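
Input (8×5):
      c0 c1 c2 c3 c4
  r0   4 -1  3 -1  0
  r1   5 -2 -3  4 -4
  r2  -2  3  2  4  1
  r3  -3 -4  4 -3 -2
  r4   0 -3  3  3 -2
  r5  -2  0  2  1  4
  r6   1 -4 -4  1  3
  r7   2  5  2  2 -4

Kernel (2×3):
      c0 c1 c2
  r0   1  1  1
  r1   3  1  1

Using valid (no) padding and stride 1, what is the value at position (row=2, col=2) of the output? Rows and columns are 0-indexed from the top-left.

The receptive field on the input at this output position is [2 4 1 / 4 -3 -2]. Elementwise product with the kernel and sum: 2·1 + 4·1 + 1·1 + 4·3 + -3·1 + -2·1.

14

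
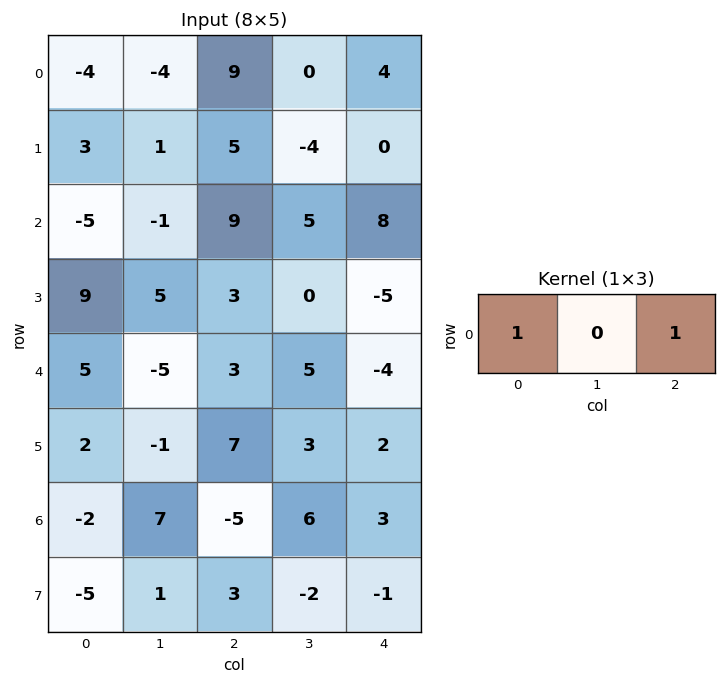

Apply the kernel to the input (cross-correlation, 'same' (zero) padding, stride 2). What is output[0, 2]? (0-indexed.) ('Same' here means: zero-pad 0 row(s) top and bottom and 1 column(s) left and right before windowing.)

0

The receptive field on the zero-padded input at this output position is [0 4 0]. Elementwise product with the kernel and sum: 0·1 + 0·1.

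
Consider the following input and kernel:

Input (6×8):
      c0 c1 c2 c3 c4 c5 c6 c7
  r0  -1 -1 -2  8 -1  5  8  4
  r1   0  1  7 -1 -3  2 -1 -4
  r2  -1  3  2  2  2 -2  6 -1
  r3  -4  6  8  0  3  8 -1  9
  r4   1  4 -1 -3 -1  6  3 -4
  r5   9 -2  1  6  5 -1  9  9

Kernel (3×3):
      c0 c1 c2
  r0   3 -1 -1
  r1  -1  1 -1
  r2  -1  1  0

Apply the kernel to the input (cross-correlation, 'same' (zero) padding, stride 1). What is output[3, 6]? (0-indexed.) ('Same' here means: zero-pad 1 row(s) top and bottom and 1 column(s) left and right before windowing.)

-32

The receptive field on the zero-padded input at this output position is [-2 6 -1 / 8 -1 9 / 6 3 -4]. Elementwise product with the kernel and sum: -2·3 + 6·-1 + -1·-1 + 8·-1 + -1·1 + 9·-1 + 6·-1 + 3·1.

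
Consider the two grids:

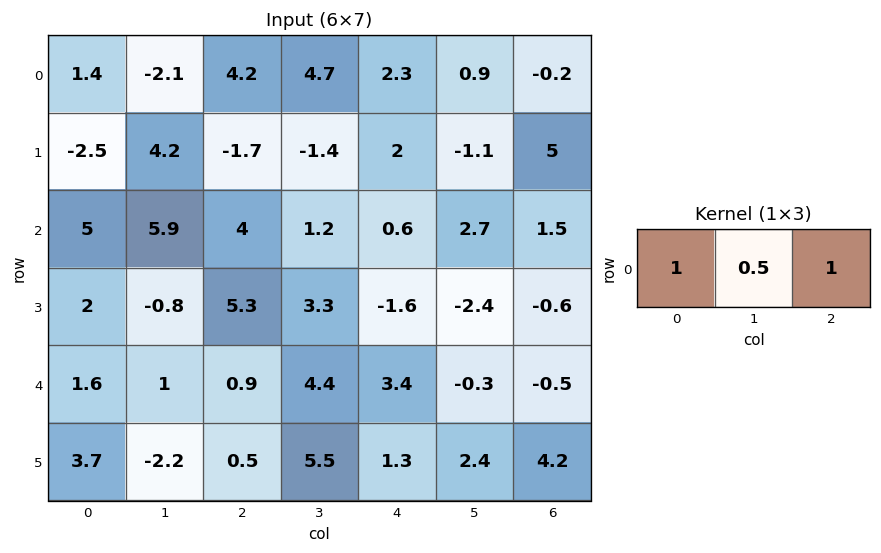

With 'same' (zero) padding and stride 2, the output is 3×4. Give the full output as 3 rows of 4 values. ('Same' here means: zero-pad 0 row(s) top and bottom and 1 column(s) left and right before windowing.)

-1.4 4.7 6.75 0.8
8.4 9.1 4.2 3.45
1.8 5.85 5.8 -0.55

Output[0,0]: The receptive field on the zero-padded input at this output position is [0 1.4 -2.1]. Elementwise product with the kernel and sum: 0·1 + 1.4·0.5 + -2.1·1.
Output[0,1]: The receptive field on the zero-padded input at this output position is [-2.1 4.2 4.7]. Elementwise product with the kernel and sum: -2.1·1 + 4.2·0.5 + 4.7·1.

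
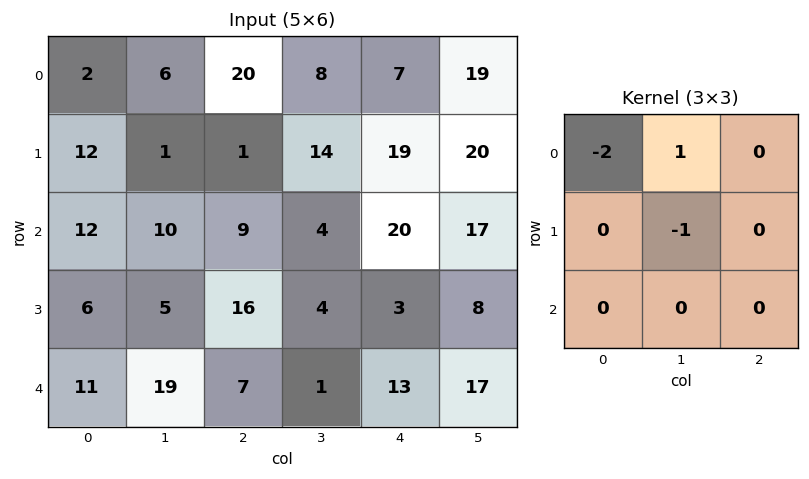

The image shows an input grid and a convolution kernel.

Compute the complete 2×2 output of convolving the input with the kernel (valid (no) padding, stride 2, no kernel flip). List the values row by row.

Output[0,0]: The receptive field on the input at this output position is [2 6 20 / 12 1 1 / 12 10 9]. Elementwise product with the kernel and sum: 2·-2 + 6·1 + 1·-1.
Output[0,1]: The receptive field on the input at this output position is [20 8 7 / 1 14 19 / 9 4 20]. Elementwise product with the kernel and sum: 20·-2 + 8·1 + 14·-1.

1 -46
-19 -18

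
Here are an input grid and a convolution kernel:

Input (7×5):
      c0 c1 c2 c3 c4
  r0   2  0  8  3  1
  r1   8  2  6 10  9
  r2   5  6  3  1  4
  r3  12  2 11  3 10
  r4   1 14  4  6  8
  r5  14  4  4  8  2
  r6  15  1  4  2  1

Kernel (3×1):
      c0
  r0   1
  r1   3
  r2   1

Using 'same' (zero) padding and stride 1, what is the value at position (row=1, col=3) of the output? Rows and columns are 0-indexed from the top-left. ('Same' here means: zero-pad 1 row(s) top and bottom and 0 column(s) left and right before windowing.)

The receptive field on the zero-padded input at this output position is [3 / 10 / 1]. Elementwise product with the kernel and sum: 3·1 + 10·3 + 1·1.

34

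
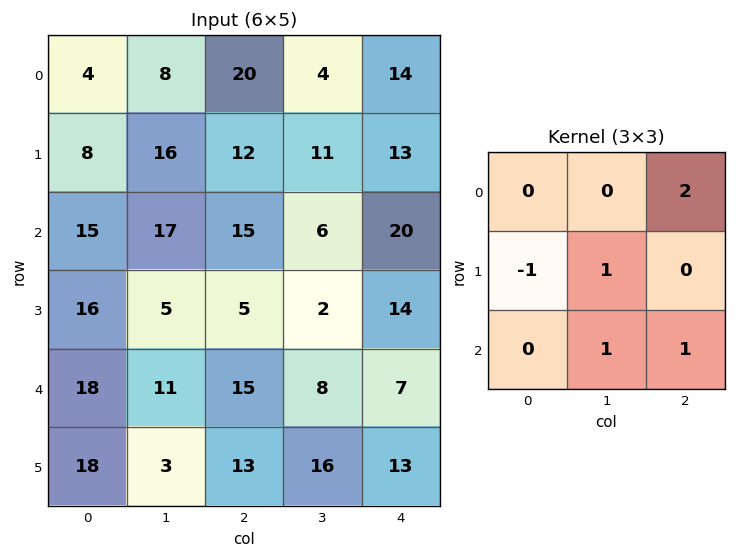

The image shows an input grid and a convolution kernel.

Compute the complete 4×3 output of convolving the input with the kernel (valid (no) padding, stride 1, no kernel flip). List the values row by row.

80 25 53
36 27 33
45 35 52
19 37 50

Output[0,0]: The receptive field on the input at this output position is [4 8 20 / 8 16 12 / 15 17 15]. Elementwise product with the kernel and sum: 20·2 + 8·-1 + 16·1 + 17·1 + 15·1.
Output[0,1]: The receptive field on the input at this output position is [8 20 4 / 16 12 11 / 17 15 6]. Elementwise product with the kernel and sum: 4·2 + 16·-1 + 12·1 + 15·1 + 6·1.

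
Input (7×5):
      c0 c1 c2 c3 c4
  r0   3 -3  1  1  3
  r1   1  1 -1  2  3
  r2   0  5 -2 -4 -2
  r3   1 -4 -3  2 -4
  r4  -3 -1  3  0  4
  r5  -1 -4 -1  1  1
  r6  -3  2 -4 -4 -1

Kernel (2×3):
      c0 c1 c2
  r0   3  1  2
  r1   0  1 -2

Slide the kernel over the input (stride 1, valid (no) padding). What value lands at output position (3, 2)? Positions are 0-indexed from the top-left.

The receptive field on the input at this output position is [-3 2 -4 / 3 0 4]. Elementwise product with the kernel and sum: -3·3 + 2·1 + -4·2 + 0·1 + 4·-2.

-23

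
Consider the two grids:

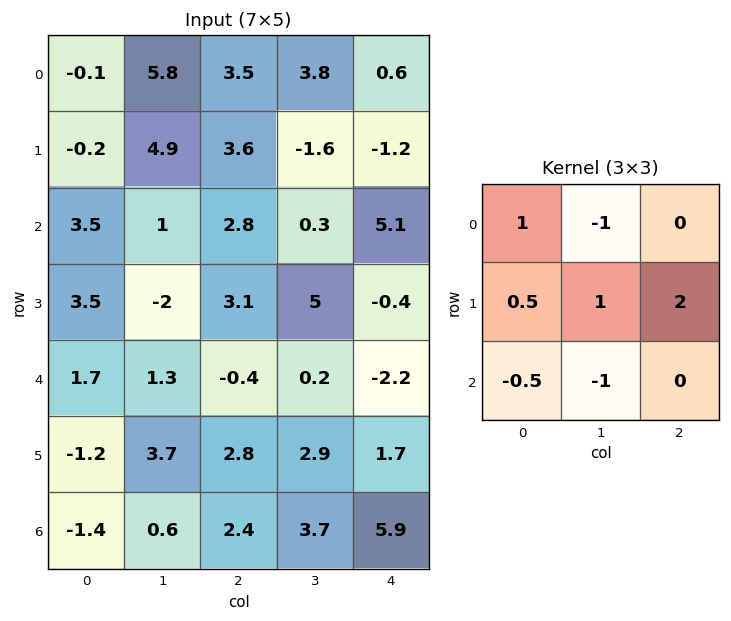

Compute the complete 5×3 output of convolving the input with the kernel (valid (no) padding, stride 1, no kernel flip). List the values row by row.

3.35 1.85 -4.2
3.5 3.1 10.55
6.3 10.05 8.25
3.75 -9.1 -10.6
9.2 9.45 2.2

Output[0,0]: The receptive field on the input at this output position is [-0.1 5.8 3.5 / -0.2 4.9 3.6 / 3.5 1 2.8]. Elementwise product with the kernel and sum: -0.1·1 + 5.8·-1 + -0.2·0.5 + 4.9·1 + 3.6·2 + 3.5·-0.5 + 1·-1.
Output[0,1]: The receptive field on the input at this output position is [5.8 3.5 3.8 / 4.9 3.6 -1.6 / 1 2.8 0.3]. Elementwise product with the kernel and sum: 5.8·1 + 3.5·-1 + 4.9·0.5 + 3.6·1 + -1.6·2 + 1·-0.5 + 2.8·-1.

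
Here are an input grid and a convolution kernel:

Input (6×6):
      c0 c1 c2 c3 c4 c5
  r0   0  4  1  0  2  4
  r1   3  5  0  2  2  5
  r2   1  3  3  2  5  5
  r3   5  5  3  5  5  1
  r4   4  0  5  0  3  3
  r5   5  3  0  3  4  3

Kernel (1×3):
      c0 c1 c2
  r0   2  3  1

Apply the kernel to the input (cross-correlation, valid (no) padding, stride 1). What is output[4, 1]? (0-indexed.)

15

The receptive field on the input at this output position is [0 5 0]. Elementwise product with the kernel and sum: 0·2 + 5·3 + 0·1.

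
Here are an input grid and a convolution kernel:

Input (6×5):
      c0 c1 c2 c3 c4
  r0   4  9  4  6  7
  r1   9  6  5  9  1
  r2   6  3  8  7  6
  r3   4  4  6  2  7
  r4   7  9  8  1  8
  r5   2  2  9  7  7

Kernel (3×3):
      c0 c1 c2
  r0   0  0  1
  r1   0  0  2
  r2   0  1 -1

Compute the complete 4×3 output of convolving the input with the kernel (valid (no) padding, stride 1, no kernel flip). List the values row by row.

Output[0,0]: The receptive field on the input at this output position is [4 9 4 / 9 6 5 / 6 3 8]. Elementwise product with the kernel and sum: 4·1 + 5·2 + 3·1 + 8·-1.

9 25 10
19 27 8
21 18 13
15 6 23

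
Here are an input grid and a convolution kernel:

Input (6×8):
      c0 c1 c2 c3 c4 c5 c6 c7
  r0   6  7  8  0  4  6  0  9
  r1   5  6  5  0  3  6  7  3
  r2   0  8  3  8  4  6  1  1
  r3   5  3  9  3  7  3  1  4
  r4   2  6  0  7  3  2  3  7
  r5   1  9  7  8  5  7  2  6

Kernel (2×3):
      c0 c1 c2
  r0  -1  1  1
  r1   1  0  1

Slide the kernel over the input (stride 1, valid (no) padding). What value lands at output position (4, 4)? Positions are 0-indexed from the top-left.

The receptive field on the input at this output position is [3 2 3 / 5 7 2]. Elementwise product with the kernel and sum: 3·-1 + 2·1 + 3·1 + 5·1 + 2·1.

9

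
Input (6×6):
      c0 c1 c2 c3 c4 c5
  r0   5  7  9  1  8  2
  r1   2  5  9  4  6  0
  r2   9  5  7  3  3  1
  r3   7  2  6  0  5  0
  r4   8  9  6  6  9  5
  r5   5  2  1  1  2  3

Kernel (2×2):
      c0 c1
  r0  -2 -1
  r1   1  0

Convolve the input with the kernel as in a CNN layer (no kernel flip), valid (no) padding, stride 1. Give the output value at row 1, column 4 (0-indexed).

The receptive field on the input at this output position is [6 0 / 3 1]. Elementwise product with the kernel and sum: 6·-2 + 0·-1 + 3·1.

-9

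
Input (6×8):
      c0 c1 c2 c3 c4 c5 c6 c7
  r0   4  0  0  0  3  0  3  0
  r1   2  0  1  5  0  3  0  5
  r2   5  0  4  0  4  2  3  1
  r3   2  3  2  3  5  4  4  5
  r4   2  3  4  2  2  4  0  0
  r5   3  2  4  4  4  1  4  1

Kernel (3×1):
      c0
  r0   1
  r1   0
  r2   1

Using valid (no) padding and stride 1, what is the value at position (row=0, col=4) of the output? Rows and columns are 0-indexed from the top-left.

7

The receptive field on the input at this output position is [3 / 0 / 4]. Elementwise product with the kernel and sum: 3·1 + 4·1.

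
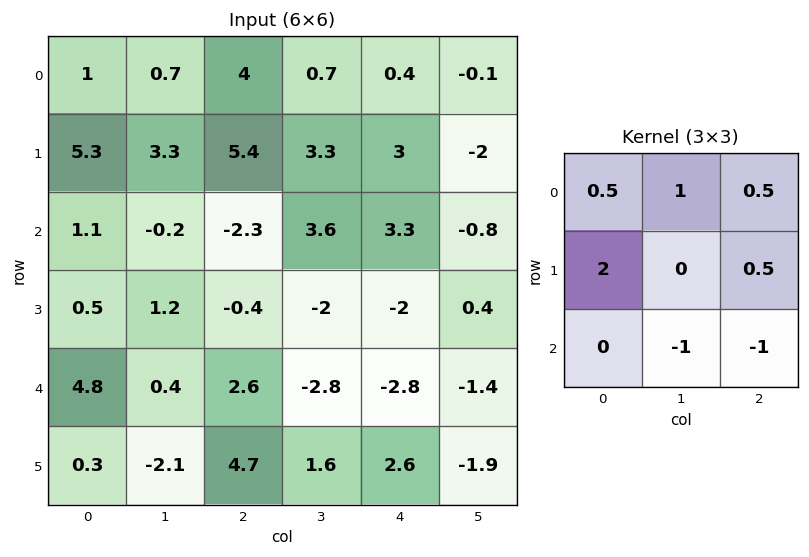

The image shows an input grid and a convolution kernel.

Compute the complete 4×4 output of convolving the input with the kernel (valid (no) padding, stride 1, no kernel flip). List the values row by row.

Output[0,0]: The receptive field on the input at this output position is [1 0.7 4 / 5.3 3.3 5.4 / 1.1 -0.2 -2.3]. Elementwise product with the kernel and sum: 1·0.5 + 0.7·1 + 4·0.5 + 5.3·2 + 5.4·0.5 + -0.2·-1 + -2.3·-1.

19 11.65 8.3 3.8
8.9 12.5 8.55 12.05
-3 1 7.9 5.1
9.55 -7.7 -3.6 -9.8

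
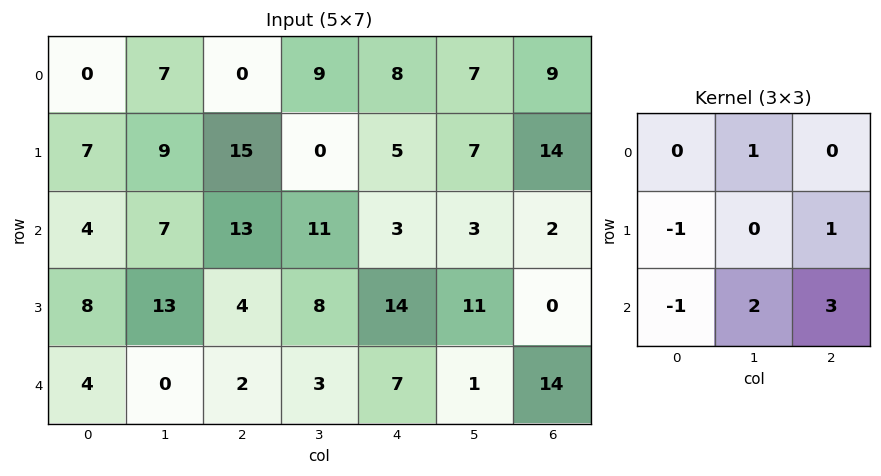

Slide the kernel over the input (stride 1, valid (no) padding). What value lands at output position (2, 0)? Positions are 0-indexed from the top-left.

5

The receptive field on the input at this output position is [4 7 13 / 8 13 4 / 4 0 2]. Elementwise product with the kernel and sum: 7·1 + 8·-1 + 4·1 + 4·-1 + 0·2 + 2·3.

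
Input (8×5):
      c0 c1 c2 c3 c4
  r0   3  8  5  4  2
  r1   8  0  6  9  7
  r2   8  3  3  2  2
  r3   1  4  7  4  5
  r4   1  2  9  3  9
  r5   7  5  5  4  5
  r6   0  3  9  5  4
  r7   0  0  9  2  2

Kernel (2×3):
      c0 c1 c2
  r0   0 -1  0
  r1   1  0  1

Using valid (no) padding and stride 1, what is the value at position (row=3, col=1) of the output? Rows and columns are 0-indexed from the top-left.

-2

The receptive field on the input at this output position is [4 7 4 / 2 9 3]. Elementwise product with the kernel and sum: 7·-1 + 2·1 + 3·1.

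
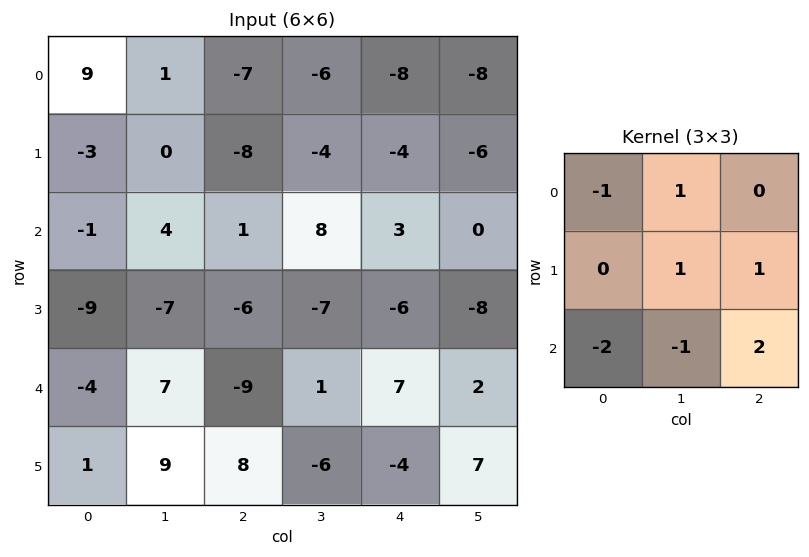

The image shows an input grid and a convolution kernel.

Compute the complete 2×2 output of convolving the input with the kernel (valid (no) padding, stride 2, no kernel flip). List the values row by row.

-16 -11
-25 25

Output[0,0]: The receptive field on the input at this output position is [9 1 -7 / -3 0 -8 / -1 4 1]. Elementwise product with the kernel and sum: 9·-1 + 1·1 + 0·1 + -8·1 + -1·-2 + 4·-1 + 1·2.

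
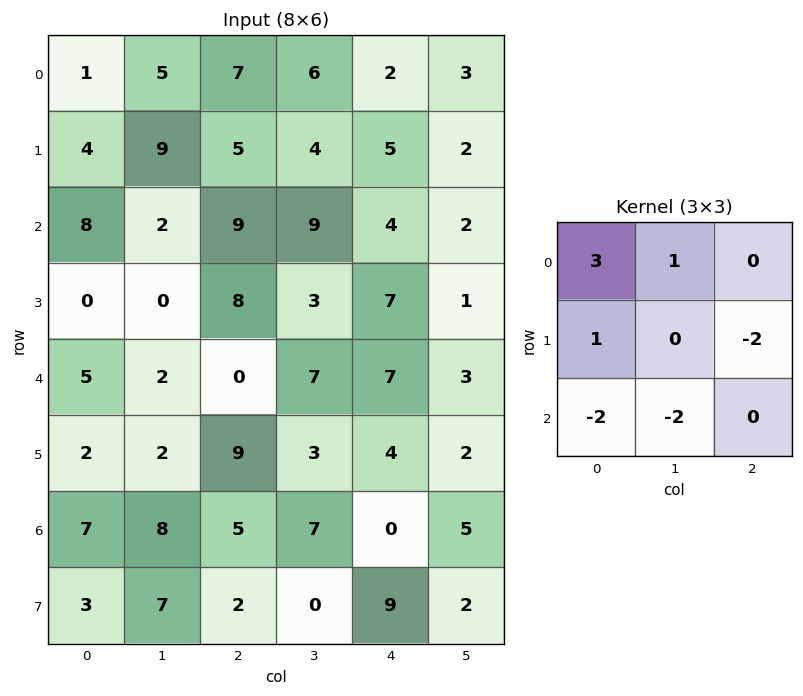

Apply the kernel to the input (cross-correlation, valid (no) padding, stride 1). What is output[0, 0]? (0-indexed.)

The receptive field on the input at this output position is [1 5 7 / 4 9 5 / 8 2 9]. Elementwise product with the kernel and sum: 1·3 + 5·1 + 4·1 + 5·-2 + 8·-2 + 2·-2.

-18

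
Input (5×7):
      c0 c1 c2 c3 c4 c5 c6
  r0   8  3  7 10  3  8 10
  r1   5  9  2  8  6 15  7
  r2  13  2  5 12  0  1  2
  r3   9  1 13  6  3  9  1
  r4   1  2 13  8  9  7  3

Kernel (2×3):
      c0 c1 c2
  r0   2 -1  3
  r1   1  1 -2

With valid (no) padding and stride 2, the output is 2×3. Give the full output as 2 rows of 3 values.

44 11 35
23 11 15

Output[0,0]: The receptive field on the input at this output position is [8 3 7 / 5 9 2]. Elementwise product with the kernel and sum: 8·2 + 3·-1 + 7·3 + 5·1 + 9·1 + 2·-2.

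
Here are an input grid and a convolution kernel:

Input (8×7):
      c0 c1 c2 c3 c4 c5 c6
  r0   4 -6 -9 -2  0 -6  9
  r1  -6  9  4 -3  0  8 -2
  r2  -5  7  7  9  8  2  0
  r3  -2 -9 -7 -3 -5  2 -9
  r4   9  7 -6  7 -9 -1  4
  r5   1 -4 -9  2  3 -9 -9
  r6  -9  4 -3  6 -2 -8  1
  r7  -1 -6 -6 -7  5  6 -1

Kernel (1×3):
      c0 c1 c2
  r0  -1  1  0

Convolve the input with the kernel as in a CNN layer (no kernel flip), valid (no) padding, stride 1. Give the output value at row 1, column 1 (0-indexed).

The receptive field on the input at this output position is [9 4 -3]. Elementwise product with the kernel and sum: 9·-1 + 4·1.

-5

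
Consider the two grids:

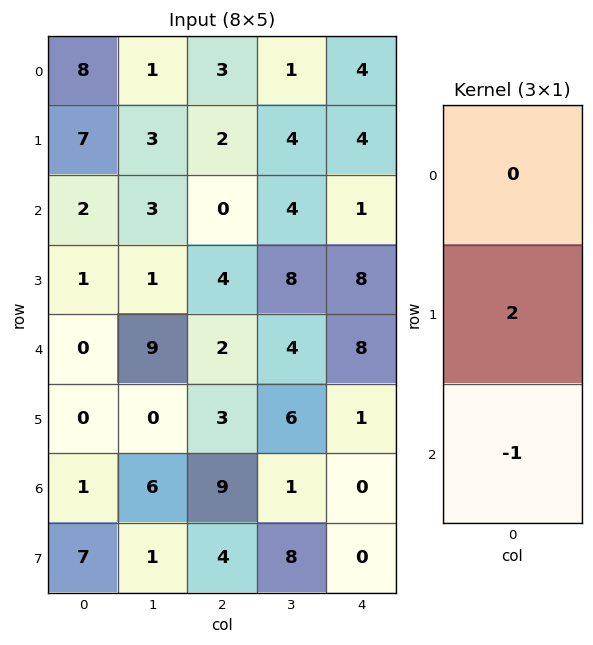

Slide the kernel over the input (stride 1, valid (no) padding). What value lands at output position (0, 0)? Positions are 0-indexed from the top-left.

The receptive field on the input at this output position is [8 / 7 / 2]. Elementwise product with the kernel and sum: 7·2 + 2·-1.

12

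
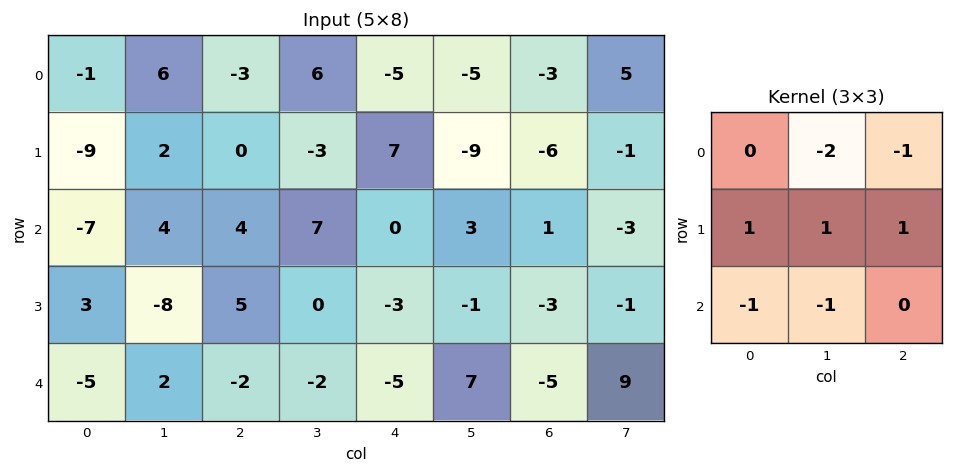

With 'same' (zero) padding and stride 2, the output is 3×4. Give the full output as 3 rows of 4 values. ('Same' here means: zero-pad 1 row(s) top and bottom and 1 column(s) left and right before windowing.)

Output[0,0]: The receptive field on the zero-padded input at this output position is [0 0 0 / 0 -1 6 / 0 -9 2]. Elementwise product with the kernel and sum: 0·-2 + 0·-1 + 0·1 + -1·1 + 6·1 + 0·-1 + -9·-1.

14 7 -8 12
10 21 8 18
-1 -12 7 18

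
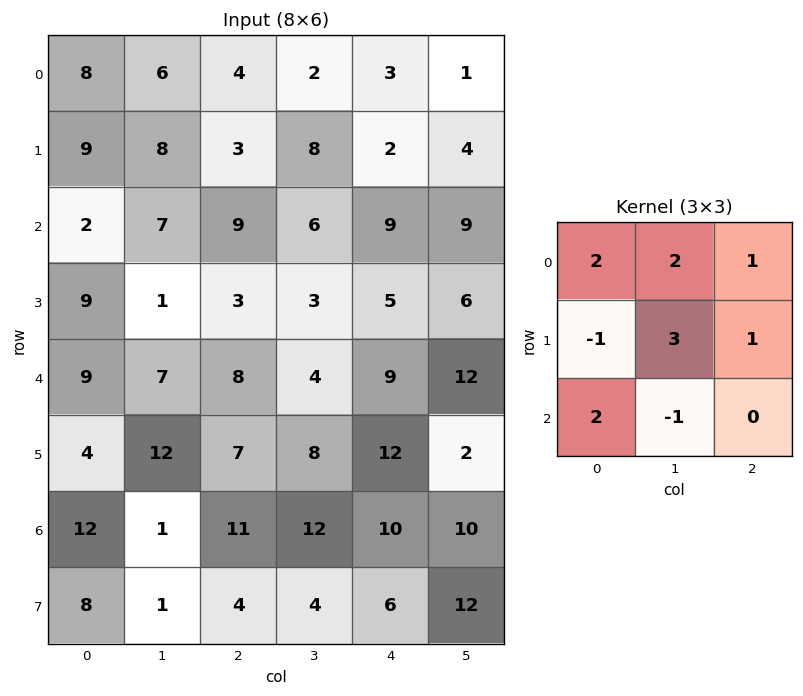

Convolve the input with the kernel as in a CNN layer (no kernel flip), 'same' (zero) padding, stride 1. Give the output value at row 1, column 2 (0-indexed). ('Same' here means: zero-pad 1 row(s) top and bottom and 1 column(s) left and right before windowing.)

36

The receptive field on the zero-padded input at this output position is [6 4 2 / 8 3 8 / 7 9 6]. Elementwise product with the kernel and sum: 6·2 + 4·2 + 2·1 + 8·-1 + 3·3 + 8·1 + 7·2 + 9·-1.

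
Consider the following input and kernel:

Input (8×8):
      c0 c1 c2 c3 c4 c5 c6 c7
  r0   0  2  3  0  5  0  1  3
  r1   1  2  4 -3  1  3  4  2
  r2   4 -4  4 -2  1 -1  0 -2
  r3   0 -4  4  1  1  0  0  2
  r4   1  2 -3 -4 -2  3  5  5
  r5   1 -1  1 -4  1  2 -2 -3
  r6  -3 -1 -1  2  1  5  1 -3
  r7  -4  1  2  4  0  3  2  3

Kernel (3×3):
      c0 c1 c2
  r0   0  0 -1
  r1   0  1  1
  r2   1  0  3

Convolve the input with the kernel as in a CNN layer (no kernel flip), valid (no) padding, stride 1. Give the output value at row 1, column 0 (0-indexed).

The receptive field on the input at this output position is [1 2 4 / 4 -4 4 / 0 -4 4]. Elementwise product with the kernel and sum: 4·-1 + -4·1 + 4·1 + 0·1 + 4·3.

8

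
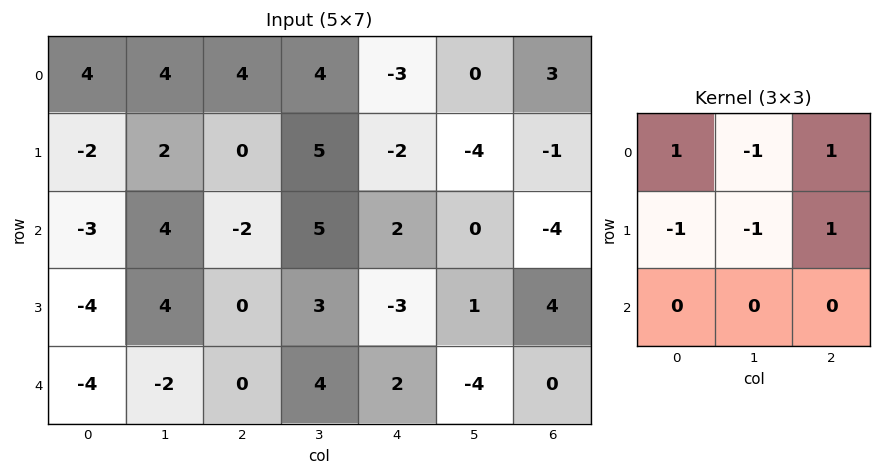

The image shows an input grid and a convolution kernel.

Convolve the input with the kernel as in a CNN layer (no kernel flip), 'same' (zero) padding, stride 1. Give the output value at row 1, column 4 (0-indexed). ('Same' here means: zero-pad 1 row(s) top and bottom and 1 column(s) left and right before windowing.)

The receptive field on the zero-padded input at this output position is [4 -3 0 / 5 -2 -4 / 5 2 0]. Elementwise product with the kernel and sum: 4·1 + -3·-1 + 0·1 + 5·-1 + -2·-1 + -4·1.

0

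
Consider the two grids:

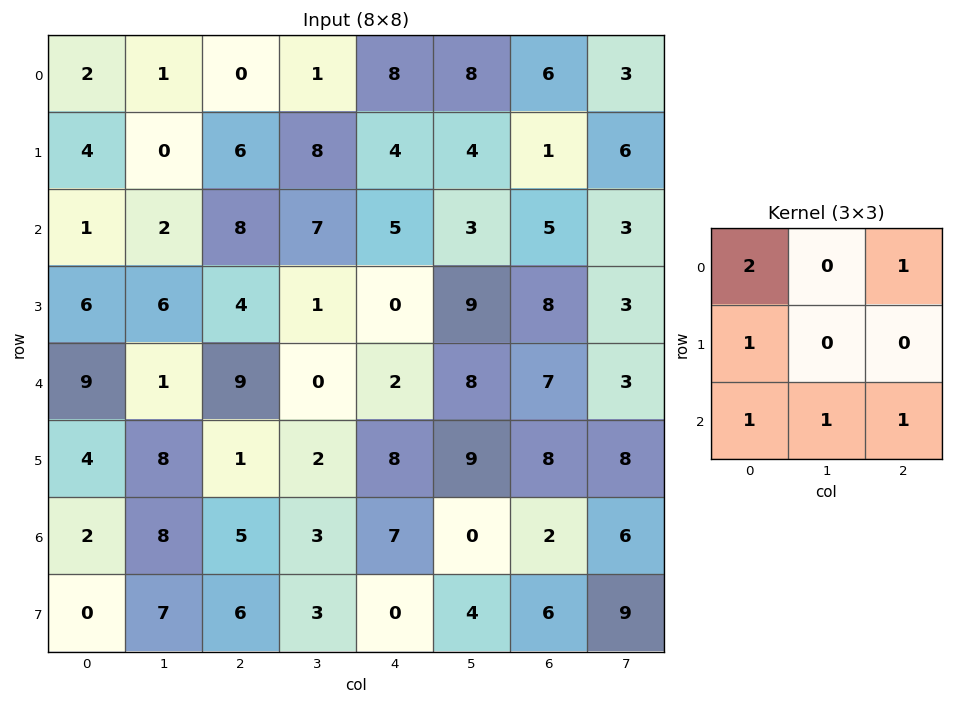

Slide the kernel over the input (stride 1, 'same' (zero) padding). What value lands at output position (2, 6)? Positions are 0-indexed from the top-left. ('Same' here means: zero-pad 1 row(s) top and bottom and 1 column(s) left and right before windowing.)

The receptive field on the zero-padded input at this output position is [4 1 6 / 3 5 3 / 9 8 3]. Elementwise product with the kernel and sum: 4·2 + 6·1 + 3·1 + 9·1 + 8·1 + 3·1.

37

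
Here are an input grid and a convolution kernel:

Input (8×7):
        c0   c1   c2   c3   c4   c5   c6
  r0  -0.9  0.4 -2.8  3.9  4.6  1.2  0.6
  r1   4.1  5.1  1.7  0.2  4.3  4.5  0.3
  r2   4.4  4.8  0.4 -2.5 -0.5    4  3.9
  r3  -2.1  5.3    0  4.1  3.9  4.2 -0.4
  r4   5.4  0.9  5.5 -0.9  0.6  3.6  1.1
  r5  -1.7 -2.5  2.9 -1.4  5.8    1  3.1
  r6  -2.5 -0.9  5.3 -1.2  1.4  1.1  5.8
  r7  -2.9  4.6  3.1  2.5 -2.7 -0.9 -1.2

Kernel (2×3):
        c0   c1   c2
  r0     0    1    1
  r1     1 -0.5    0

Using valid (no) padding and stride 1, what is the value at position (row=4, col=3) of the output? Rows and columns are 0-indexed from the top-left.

-0.1

The receptive field on the input at this output position is [-0.9 0.6 3.6 / -1.4 5.8 1]. Elementwise product with the kernel and sum: 0.6·1 + 3.6·1 + -1.4·1 + 5.8·-0.5.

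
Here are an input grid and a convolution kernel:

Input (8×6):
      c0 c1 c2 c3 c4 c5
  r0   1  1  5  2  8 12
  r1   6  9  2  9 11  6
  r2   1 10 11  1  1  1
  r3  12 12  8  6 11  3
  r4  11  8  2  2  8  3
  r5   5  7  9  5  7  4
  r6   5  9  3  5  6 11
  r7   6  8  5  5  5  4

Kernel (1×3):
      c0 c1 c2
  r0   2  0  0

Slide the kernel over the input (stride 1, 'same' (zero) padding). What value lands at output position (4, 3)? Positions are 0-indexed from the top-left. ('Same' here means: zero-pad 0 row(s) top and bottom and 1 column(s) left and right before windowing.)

4

The receptive field on the zero-padded input at this output position is [2 2 8]. Elementwise product with the kernel and sum: 2·2.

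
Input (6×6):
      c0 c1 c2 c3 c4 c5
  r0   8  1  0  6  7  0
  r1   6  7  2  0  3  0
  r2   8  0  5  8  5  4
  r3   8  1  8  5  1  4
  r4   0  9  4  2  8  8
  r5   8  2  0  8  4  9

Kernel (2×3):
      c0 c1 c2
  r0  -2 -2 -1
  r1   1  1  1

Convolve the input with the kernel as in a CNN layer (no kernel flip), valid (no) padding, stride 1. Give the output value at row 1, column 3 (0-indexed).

11

The receptive field on the input at this output position is [0 3 0 / 8 5 4]. Elementwise product with the kernel and sum: 0·-2 + 3·-2 + 0·-1 + 8·1 + 5·1 + 4·1.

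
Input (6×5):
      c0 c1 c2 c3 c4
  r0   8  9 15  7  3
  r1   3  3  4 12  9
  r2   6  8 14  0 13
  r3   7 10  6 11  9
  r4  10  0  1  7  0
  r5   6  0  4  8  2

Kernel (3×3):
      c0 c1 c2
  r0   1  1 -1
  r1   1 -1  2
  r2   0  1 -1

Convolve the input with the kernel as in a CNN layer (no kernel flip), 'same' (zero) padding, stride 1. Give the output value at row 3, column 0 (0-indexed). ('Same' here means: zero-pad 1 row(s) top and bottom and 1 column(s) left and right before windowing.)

21

The receptive field on the zero-padded input at this output position is [0 6 8 / 0 7 10 / 0 10 0]. Elementwise product with the kernel and sum: 0·1 + 6·1 + 8·-1 + 0·1 + 7·-1 + 10·2 + 10·1 + 0·-1.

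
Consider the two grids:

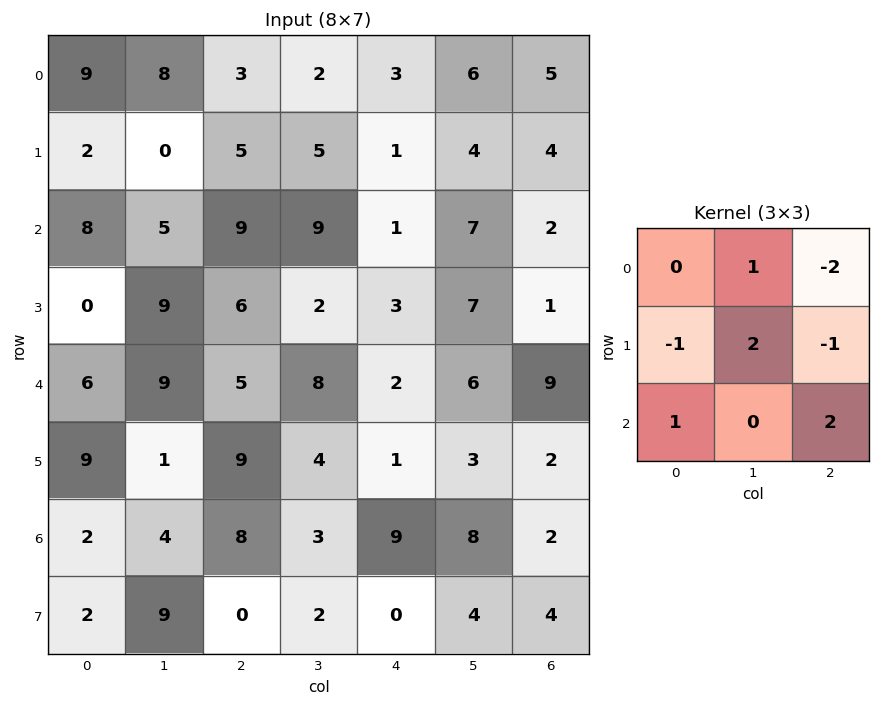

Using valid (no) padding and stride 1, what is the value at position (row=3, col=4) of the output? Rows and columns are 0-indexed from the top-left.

The receptive field on the input at this output position is [3 7 1 / 2 6 9 / 1 3 2]. Elementwise product with the kernel and sum: 7·1 + 1·-2 + 2·-1 + 6·2 + 9·-1 + 1·1 + 2·2.

11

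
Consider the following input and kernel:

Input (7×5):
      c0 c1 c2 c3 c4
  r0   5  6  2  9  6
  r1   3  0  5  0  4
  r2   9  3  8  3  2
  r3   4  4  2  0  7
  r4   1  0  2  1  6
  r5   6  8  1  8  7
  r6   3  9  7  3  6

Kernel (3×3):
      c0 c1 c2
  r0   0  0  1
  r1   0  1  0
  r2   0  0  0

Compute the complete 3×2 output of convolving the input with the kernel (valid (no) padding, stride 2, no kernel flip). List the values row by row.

Output[0,0]: The receptive field on the input at this output position is [5 6 2 / 3 0 5 / 9 3 8]. Elementwise product with the kernel and sum: 2·1 + 0·1.
Output[0,1]: The receptive field on the input at this output position is [2 9 6 / 5 0 4 / 8 3 2]. Elementwise product with the kernel and sum: 6·1 + 0·1.

2 6
12 2
10 14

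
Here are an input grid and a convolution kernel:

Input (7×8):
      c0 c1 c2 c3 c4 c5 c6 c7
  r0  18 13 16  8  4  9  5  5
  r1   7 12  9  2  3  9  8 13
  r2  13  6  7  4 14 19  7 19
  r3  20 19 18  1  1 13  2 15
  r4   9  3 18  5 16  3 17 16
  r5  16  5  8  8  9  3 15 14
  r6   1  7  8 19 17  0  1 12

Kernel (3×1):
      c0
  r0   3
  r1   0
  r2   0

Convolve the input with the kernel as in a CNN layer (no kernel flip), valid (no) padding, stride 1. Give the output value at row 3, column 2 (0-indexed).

The receptive field on the input at this output position is [18 / 18 / 8]. Elementwise product with the kernel and sum: 18·3.

54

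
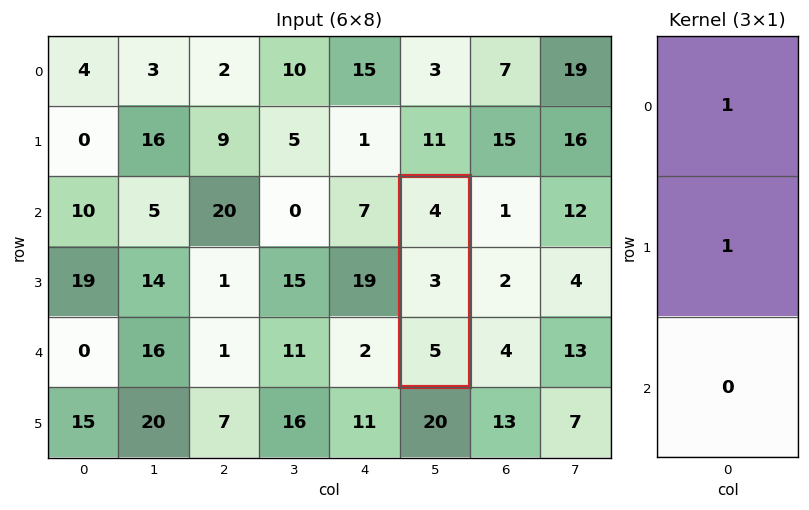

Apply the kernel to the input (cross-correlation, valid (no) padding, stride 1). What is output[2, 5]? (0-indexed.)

7

The receptive field on the input at this output position is [4 / 3 / 5]. Elementwise product with the kernel and sum: 4·1 + 3·1.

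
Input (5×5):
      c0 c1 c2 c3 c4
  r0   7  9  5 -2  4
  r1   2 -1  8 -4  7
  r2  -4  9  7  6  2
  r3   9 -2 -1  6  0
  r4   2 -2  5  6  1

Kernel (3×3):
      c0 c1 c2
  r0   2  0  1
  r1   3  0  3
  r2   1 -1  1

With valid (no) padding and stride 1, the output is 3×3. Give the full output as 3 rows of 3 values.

43 9 62
31 44 43
32 35 13

Output[0,0]: The receptive field on the input at this output position is [7 9 5 / 2 -1 8 / -4 9 7]. Elementwise product with the kernel and sum: 7·2 + 5·1 + 2·3 + 8·3 + -4·1 + 9·-1 + 7·1.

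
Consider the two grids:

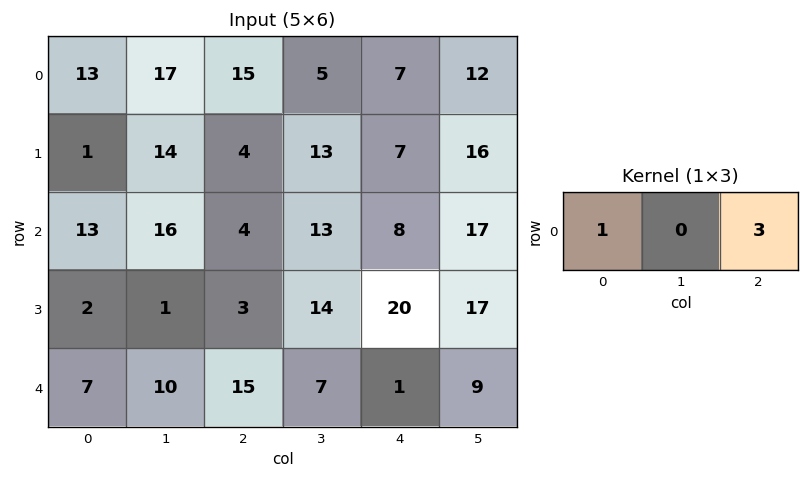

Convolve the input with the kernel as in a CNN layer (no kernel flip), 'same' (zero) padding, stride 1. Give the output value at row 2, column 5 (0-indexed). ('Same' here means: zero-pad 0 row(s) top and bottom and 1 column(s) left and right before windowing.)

The receptive field on the zero-padded input at this output position is [8 17 0]. Elementwise product with the kernel and sum: 8·1 + 0·3.

8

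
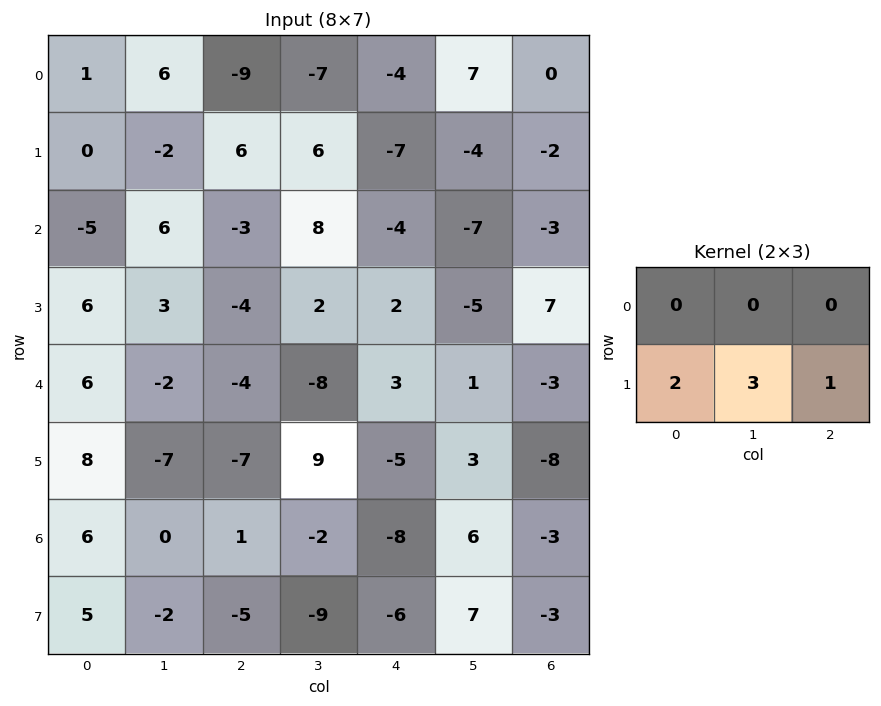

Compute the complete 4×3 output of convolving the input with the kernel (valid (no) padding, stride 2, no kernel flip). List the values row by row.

Output[0,0]: The receptive field on the input at this output position is [1 6 -9 / 0 -2 6]. Elementwise product with the kernel and sum: 0·2 + -2·3 + 6·1.

0 23 -28
17 0 -4
-12 8 -9
-1 -43 6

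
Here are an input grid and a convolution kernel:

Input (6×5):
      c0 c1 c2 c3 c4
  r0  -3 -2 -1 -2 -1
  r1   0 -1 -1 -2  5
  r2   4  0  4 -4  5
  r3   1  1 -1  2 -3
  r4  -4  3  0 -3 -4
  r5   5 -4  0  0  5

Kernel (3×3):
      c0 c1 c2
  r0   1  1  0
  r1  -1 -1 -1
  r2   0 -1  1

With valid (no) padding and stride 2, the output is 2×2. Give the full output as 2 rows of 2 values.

1 4
0 1

Output[0,0]: The receptive field on the input at this output position is [-3 -2 -1 / 0 -1 -1 / 4 0 4]. Elementwise product with the kernel and sum: -3·1 + -2·1 + 0·-1 + -1·-1 + -1·-1 + 0·-1 + 4·1.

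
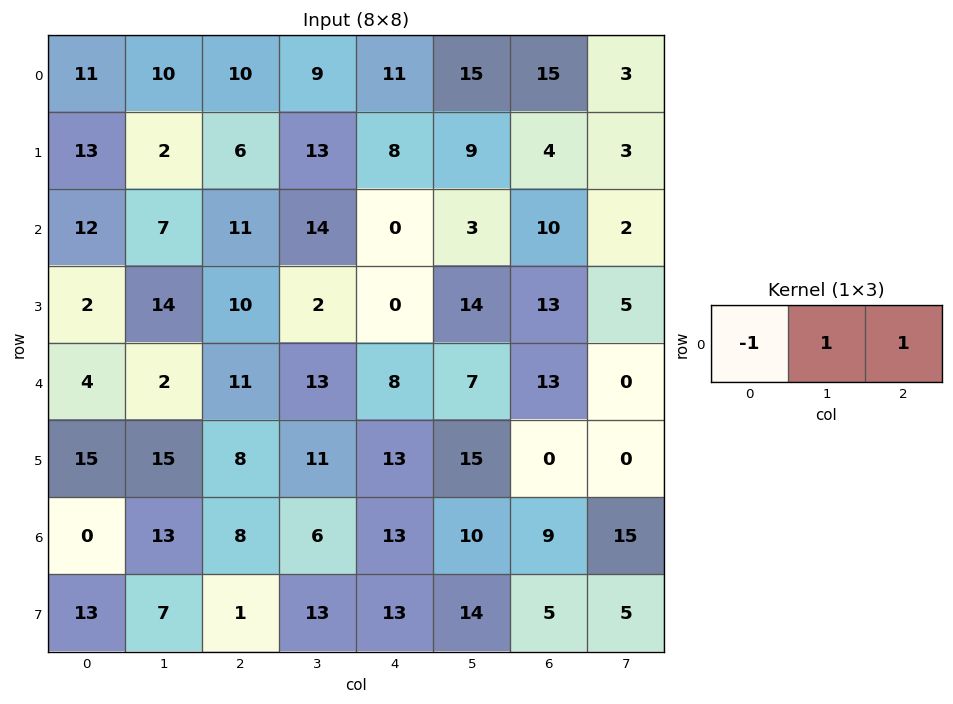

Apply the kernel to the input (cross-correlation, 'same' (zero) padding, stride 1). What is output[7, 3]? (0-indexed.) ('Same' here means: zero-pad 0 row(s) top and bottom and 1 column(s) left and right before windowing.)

The receptive field on the zero-padded input at this output position is [1 13 13]. Elementwise product with the kernel and sum: 1·-1 + 13·1 + 13·1.

25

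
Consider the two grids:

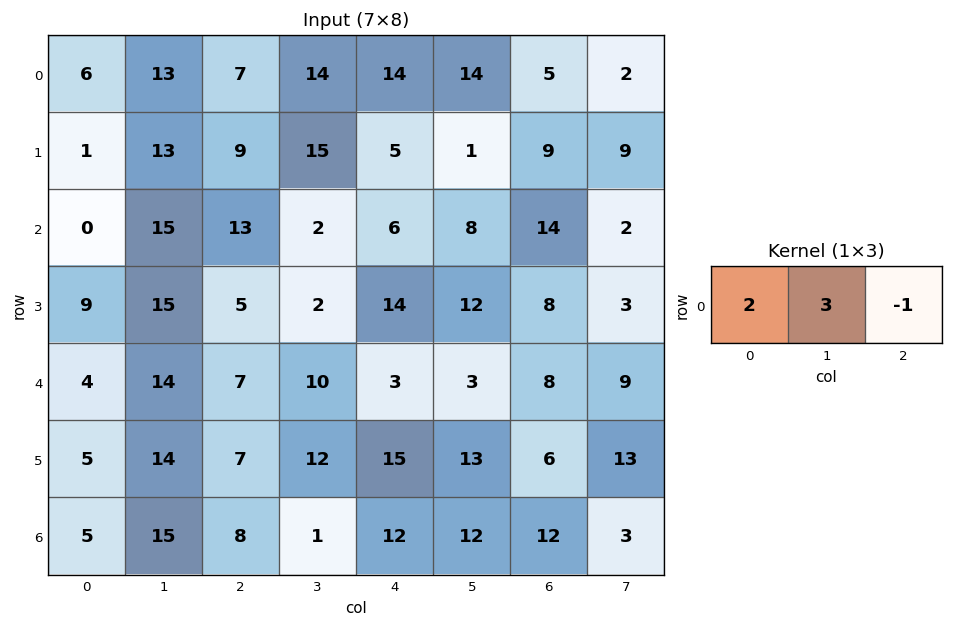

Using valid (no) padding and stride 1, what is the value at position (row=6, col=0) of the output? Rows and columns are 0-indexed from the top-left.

The receptive field on the input at this output position is [5 15 8]. Elementwise product with the kernel and sum: 5·2 + 15·3 + 8·-1.

47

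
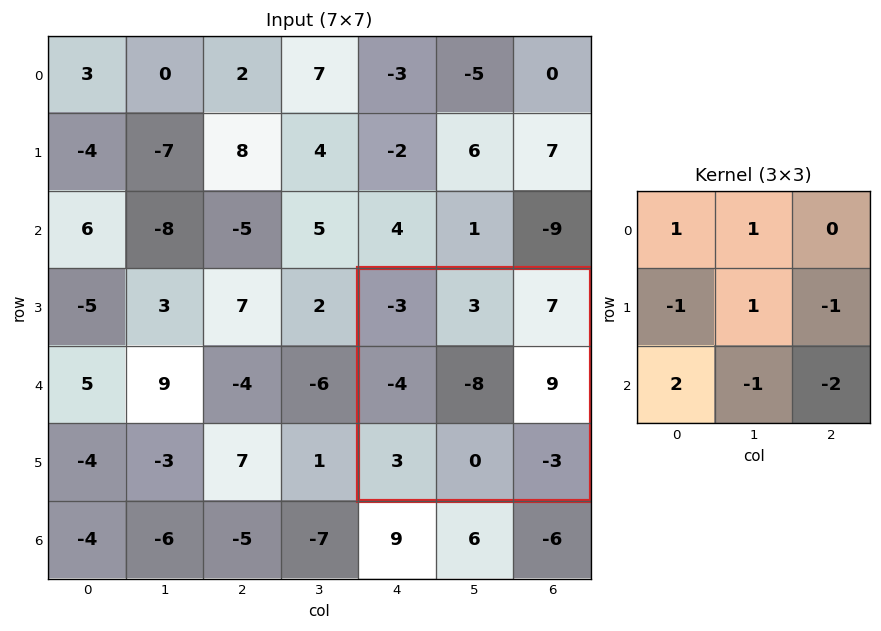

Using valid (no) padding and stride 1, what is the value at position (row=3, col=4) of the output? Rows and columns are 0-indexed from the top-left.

-1

The receptive field on the input at this output position is [-3 3 7 / -4 -8 9 / 3 0 -3]. Elementwise product with the kernel and sum: -3·1 + 3·1 + -4·-1 + -8·1 + 9·-1 + 3·2 + 0·-1 + -3·-2.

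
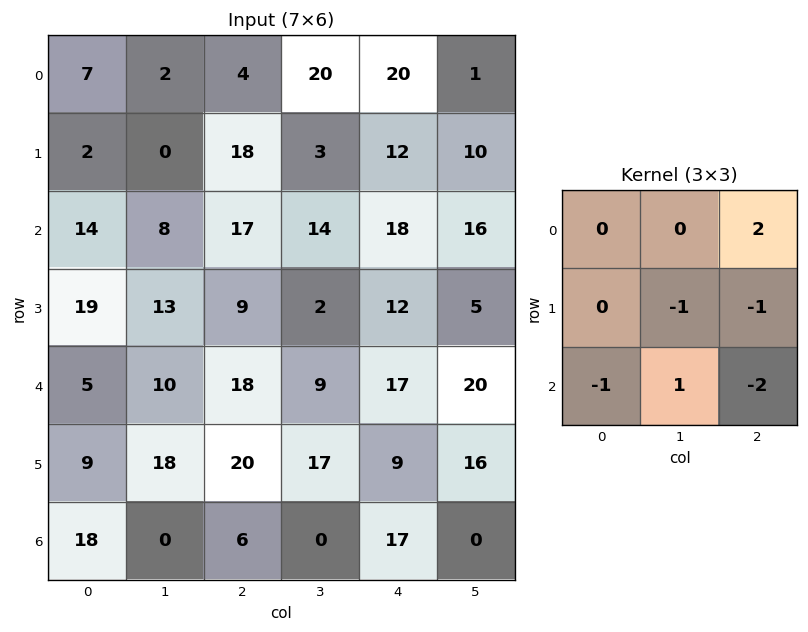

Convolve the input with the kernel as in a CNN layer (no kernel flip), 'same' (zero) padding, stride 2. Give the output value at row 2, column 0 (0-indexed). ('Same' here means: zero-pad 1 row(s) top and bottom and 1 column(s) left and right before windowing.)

-16

The receptive field on the zero-padded input at this output position is [0 19 13 / 0 5 10 / 0 9 18]. Elementwise product with the kernel and sum: 13·2 + 5·-1 + 10·-1 + 0·-1 + 9·1 + 18·-2.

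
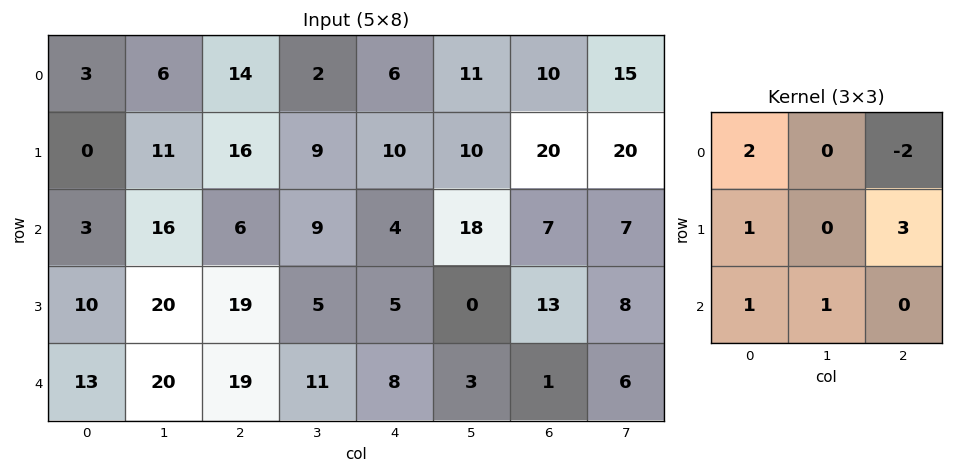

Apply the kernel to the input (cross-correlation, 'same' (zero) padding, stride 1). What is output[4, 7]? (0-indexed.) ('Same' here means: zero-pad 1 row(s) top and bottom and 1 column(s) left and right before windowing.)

The receptive field on the zero-padded input at this output position is [13 8 0 / 1 6 0 / 0 0 0]. Elementwise product with the kernel and sum: 13·2 + 0·-2 + 1·1 + 0·3 + 0·1 + 0·1.

27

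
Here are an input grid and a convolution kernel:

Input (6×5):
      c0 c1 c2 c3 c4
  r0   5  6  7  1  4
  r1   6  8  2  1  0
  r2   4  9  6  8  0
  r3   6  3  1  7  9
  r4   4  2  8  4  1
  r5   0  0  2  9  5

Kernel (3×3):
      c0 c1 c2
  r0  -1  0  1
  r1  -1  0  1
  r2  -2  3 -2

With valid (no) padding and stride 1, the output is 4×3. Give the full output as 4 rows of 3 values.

Output[0,0]: The receptive field on the input at this output position is [5 6 7 / 6 8 2 / 4 9 6]. Elementwise product with the kernel and sum: 5·-1 + 7·1 + 6·-1 + 2·1 + 4·-2 + 9·3 + 6·-2.
Output[0,1]: The receptive field on the input at this output position is [6 7 1 / 8 2 1 / 9 6 8]. Elementwise product with the kernel and sum: 6·-1 + 1·1 + 8·-1 + 1·1 + 9·-2 + 6·3 + 8·-2.

5 -28 7
-7 -25 -7
-21 15 -4
-5 -6 14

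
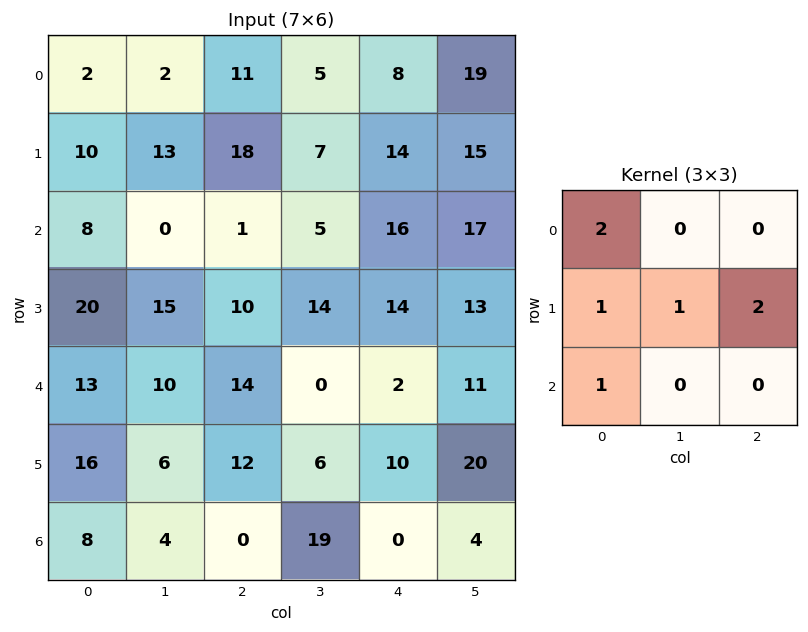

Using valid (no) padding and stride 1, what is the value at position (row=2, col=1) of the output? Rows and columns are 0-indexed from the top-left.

The receptive field on the input at this output position is [0 1 5 / 15 10 14 / 10 14 0]. Elementwise product with the kernel and sum: 0·2 + 15·1 + 10·1 + 14·2 + 10·1.

63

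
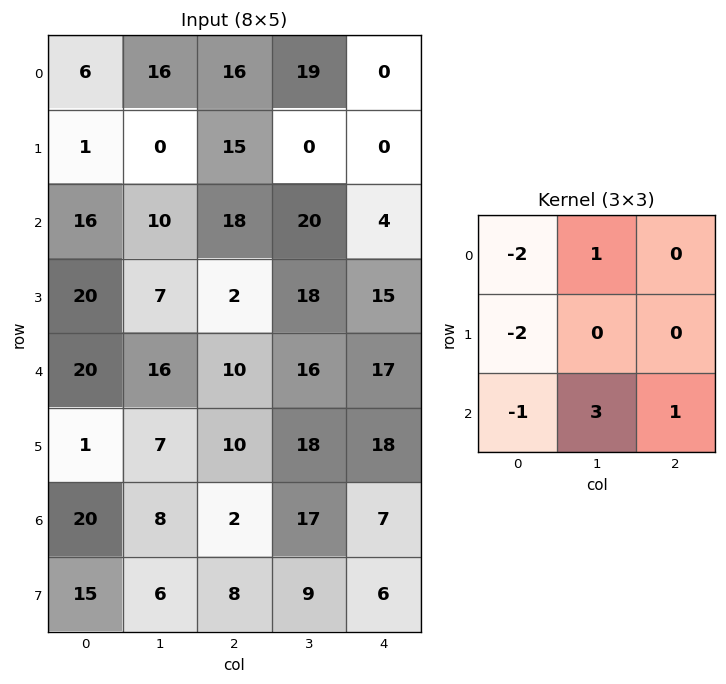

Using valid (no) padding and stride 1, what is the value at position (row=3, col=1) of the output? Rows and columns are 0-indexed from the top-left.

-3

The receptive field on the input at this output position is [7 2 18 / 16 10 16 / 7 10 18]. Elementwise product with the kernel and sum: 7·-2 + 2·1 + 16·-2 + 7·-1 + 10·3 + 18·1.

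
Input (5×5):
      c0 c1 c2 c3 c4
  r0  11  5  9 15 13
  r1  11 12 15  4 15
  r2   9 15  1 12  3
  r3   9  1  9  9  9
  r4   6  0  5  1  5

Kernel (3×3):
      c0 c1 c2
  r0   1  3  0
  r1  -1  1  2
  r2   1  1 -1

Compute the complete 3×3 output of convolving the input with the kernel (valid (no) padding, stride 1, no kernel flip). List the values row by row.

Output[0,0]: The receptive field on the input at this output position is [11 5 9 / 11 12 15 / 9 15 1]. Elementwise product with the kernel and sum: 11·1 + 5·3 + 11·-1 + 12·1 + 15·2 + 9·1 + 15·1 + 1·-1.

80 47 83
56 68 53
65 48 56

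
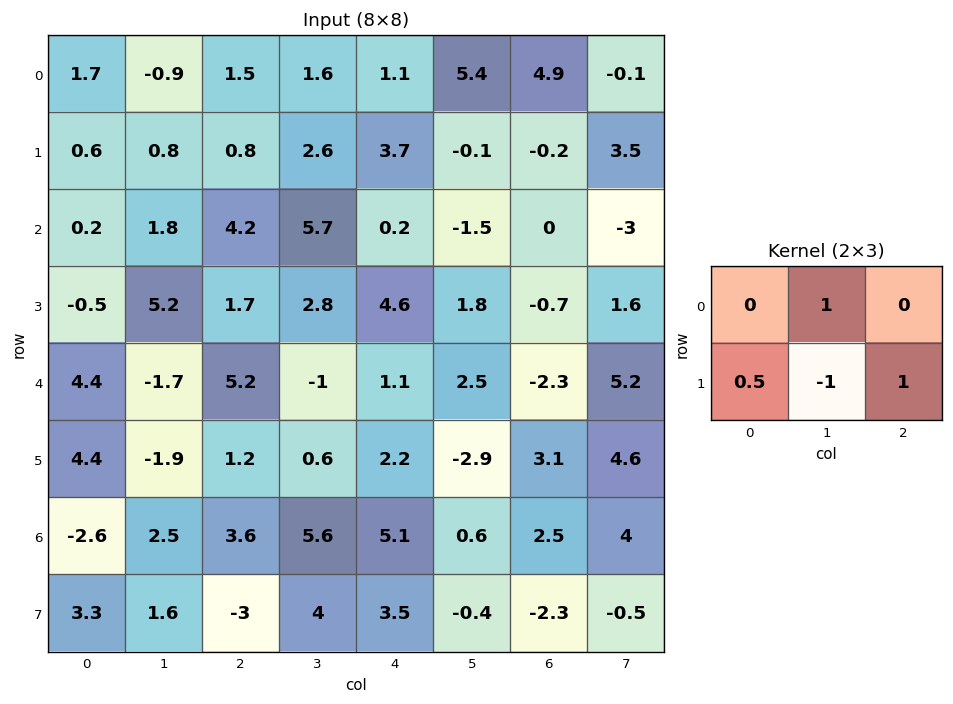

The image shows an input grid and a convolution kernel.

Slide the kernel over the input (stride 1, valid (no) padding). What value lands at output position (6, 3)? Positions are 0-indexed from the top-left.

The receptive field on the input at this output position is [5.6 5.1 0.6 / 4 3.5 -0.4]. Elementwise product with the kernel and sum: 5.1·1 + 4·0.5 + 3.5·-1 + -0.4·1.

3.2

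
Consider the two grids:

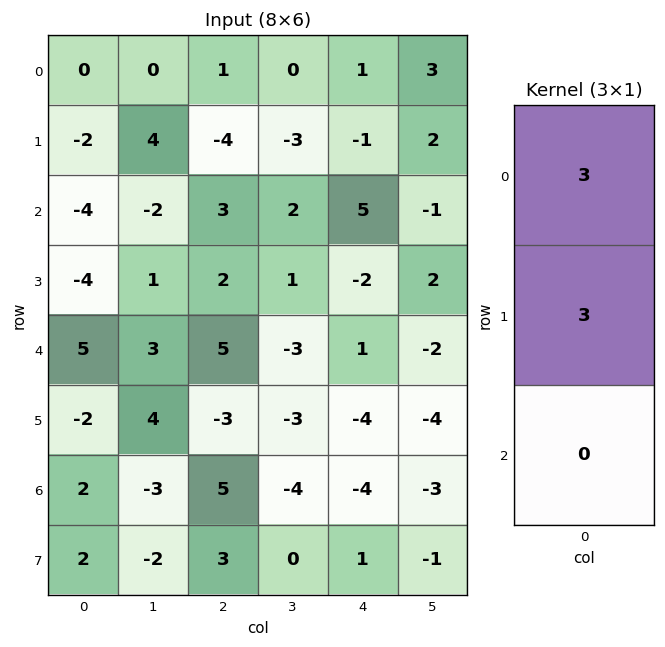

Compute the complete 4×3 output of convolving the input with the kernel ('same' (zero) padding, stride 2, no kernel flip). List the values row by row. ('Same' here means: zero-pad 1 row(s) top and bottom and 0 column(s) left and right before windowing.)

0 3 3
-18 -3 12
3 21 -3
0 6 -24

Output[0,0]: The receptive field on the zero-padded input at this output position is [0 / 0 / -2]. Elementwise product with the kernel and sum: 0·3 + 0·3.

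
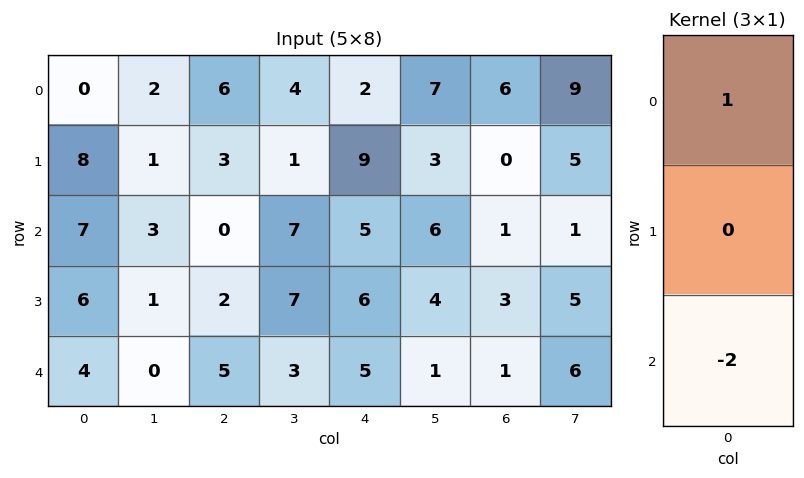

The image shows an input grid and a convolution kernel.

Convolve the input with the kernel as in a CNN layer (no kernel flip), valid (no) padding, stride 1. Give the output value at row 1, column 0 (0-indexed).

The receptive field on the input at this output position is [8 / 7 / 6]. Elementwise product with the kernel and sum: 8·1 + 6·-2.

-4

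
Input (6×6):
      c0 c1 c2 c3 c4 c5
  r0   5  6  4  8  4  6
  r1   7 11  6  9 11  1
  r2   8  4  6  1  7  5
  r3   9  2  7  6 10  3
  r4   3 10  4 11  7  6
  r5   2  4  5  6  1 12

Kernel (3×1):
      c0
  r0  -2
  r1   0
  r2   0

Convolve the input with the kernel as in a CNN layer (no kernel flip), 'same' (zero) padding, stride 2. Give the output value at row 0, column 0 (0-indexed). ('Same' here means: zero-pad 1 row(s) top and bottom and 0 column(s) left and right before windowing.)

0

The receptive field on the zero-padded input at this output position is [0 / 5 / 7]. Elementwise product with the kernel and sum: 0·-2.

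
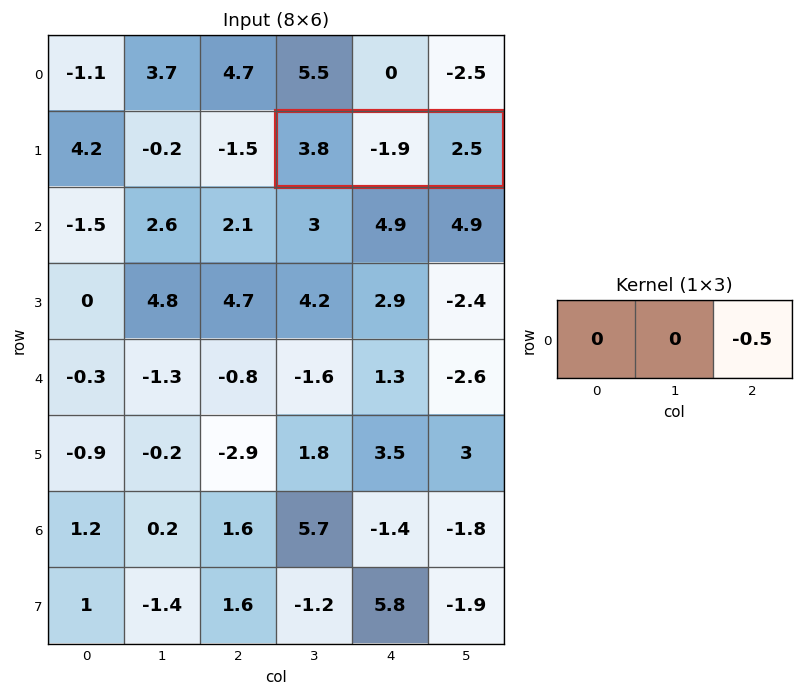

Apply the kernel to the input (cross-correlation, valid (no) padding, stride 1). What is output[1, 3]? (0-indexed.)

The receptive field on the input at this output position is [3.8 -1.9 2.5]. Elementwise product with the kernel and sum: 2.5·-0.5.

-1.25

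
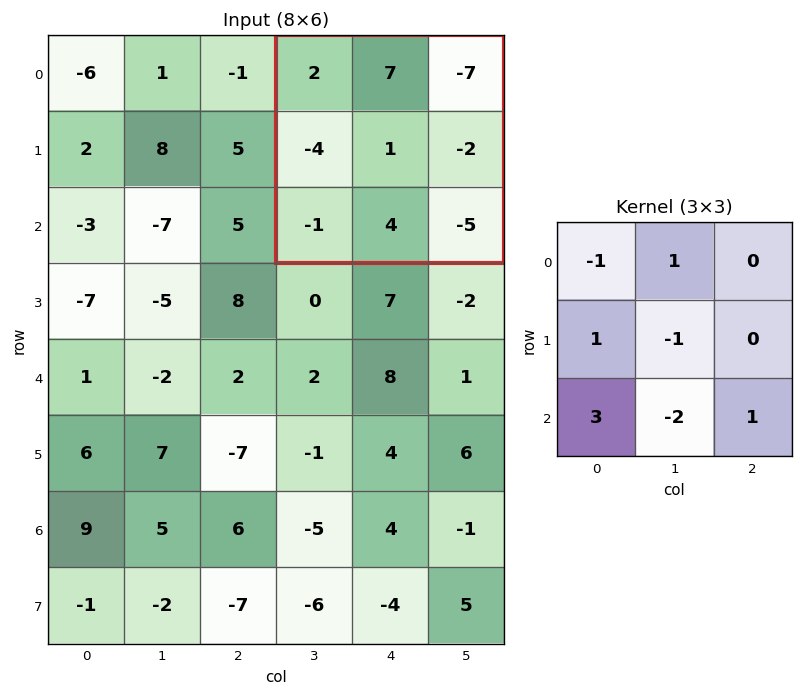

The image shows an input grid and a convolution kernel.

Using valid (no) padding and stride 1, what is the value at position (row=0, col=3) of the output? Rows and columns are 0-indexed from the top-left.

-16

The receptive field on the input at this output position is [2 7 -7 / -4 1 -2 / -1 4 -5]. Elementwise product with the kernel and sum: 2·-1 + 7·1 + -4·1 + 1·-1 + -1·3 + 4·-2 + -5·1.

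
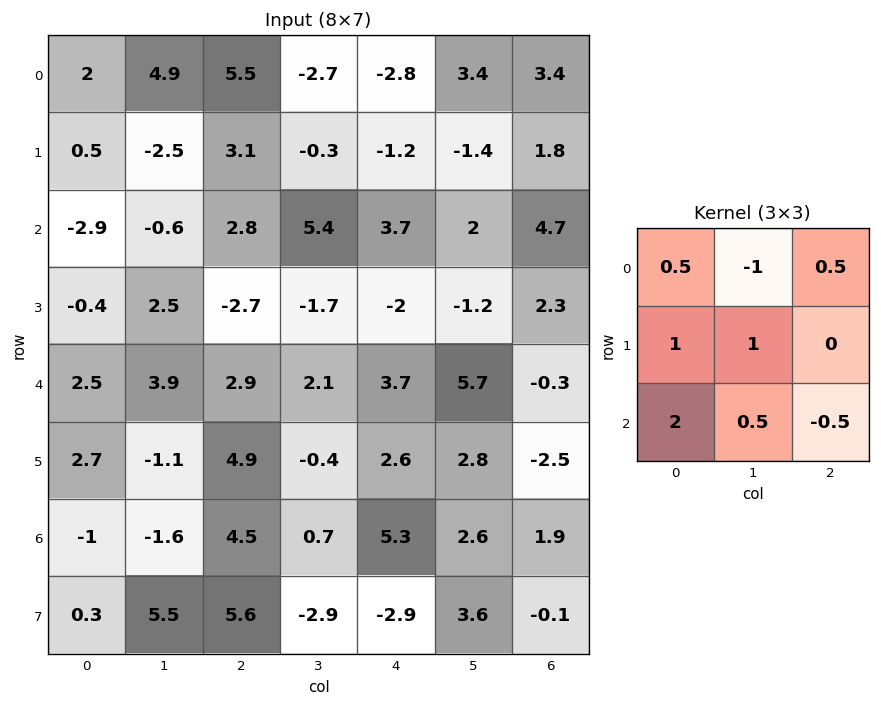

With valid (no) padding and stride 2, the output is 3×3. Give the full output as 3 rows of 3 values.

-10.65 13.3 0.35
8.15 -1.55 9.4
-4.65 12.4 12.35

Output[0,0]: The receptive field on the input at this output position is [2 4.9 5.5 / 0.5 -2.5 3.1 / -2.9 -0.6 2.8]. Elementwise product with the kernel and sum: 2·0.5 + 4.9·-1 + 5.5·0.5 + 0.5·1 + -2.5·1 + -2.9·2 + -0.6·0.5 + 2.8·-0.5.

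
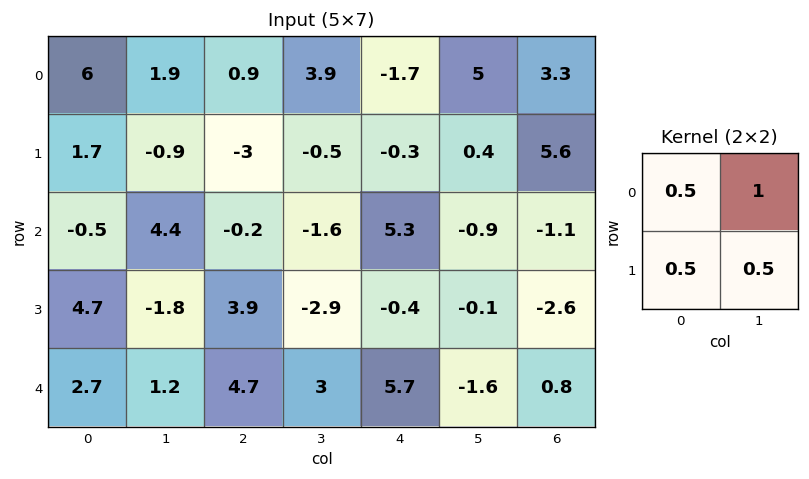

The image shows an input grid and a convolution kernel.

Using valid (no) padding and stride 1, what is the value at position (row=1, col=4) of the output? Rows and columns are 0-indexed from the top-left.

2.45

The receptive field on the input at this output position is [-0.3 0.4 / 5.3 -0.9]. Elementwise product with the kernel and sum: -0.3·0.5 + 0.4·1 + 5.3·0.5 + -0.9·0.5.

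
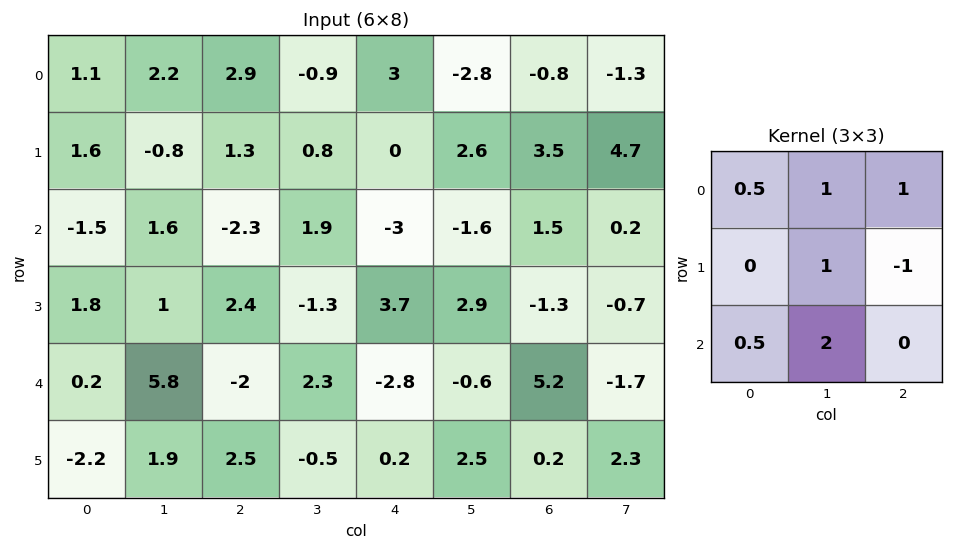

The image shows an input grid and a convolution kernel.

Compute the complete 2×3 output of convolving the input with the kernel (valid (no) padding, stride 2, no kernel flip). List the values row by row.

6 7 -7.7
8.85 -3.65 0

Output[0,0]: The receptive field on the input at this output position is [1.1 2.2 2.9 / 1.6 -0.8 1.3 / -1.5 1.6 -2.3]. Elementwise product with the kernel and sum: 1.1·0.5 + 2.2·1 + 2.9·1 + -0.8·1 + 1.3·-1 + -1.5·0.5 + 1.6·2.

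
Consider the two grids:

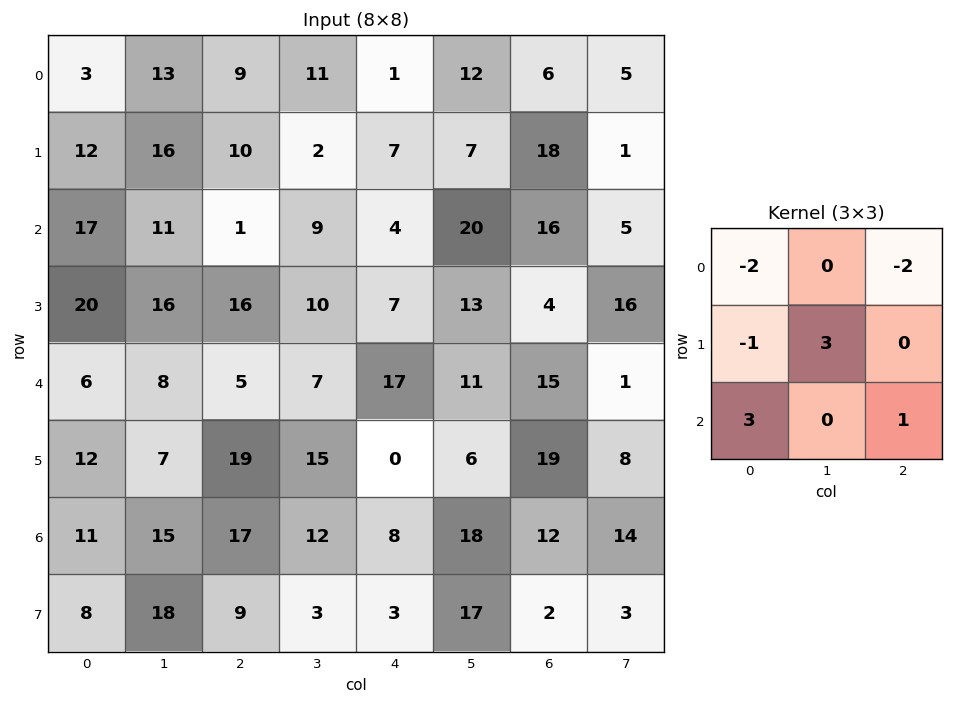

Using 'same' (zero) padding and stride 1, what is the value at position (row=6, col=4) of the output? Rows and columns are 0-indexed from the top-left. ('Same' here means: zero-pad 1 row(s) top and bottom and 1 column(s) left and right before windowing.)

The receptive field on the zero-padded input at this output position is [15 0 6 / 12 8 18 / 3 3 17]. Elementwise product with the kernel and sum: 15·-2 + 6·-2 + 12·-1 + 8·3 + 3·3 + 17·1.

-4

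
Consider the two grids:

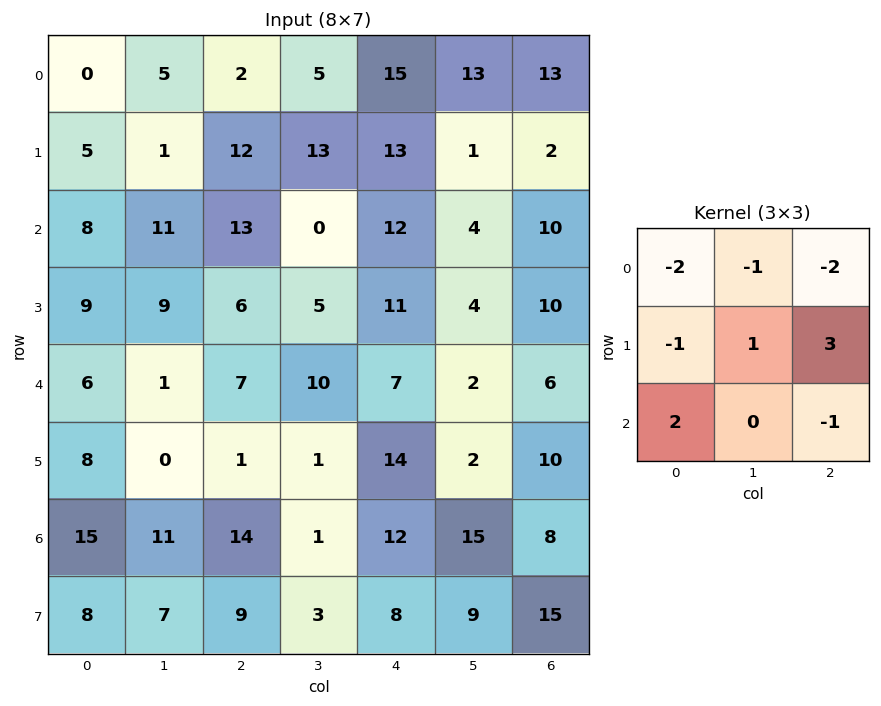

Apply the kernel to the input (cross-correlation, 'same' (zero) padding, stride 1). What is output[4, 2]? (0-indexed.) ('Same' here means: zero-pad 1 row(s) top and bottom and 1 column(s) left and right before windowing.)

1

The receptive field on the zero-padded input at this output position is [9 6 5 / 1 7 10 / 0 1 1]. Elementwise product with the kernel and sum: 9·-2 + 6·-1 + 5·-2 + 1·-1 + 7·1 + 10·3 + 0·2 + 1·-1.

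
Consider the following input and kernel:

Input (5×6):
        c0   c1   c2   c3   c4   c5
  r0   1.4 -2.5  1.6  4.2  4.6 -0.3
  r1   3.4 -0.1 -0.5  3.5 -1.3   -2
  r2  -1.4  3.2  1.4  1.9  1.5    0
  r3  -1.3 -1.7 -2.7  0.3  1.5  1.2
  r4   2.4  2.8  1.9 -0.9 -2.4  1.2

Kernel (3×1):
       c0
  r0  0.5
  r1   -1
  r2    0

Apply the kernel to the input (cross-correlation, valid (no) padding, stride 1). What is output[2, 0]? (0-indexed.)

0.6

The receptive field on the input at this output position is [-1.4 / -1.3 / 2.4]. Elementwise product with the kernel and sum: -1.4·0.5 + -1.3·-1.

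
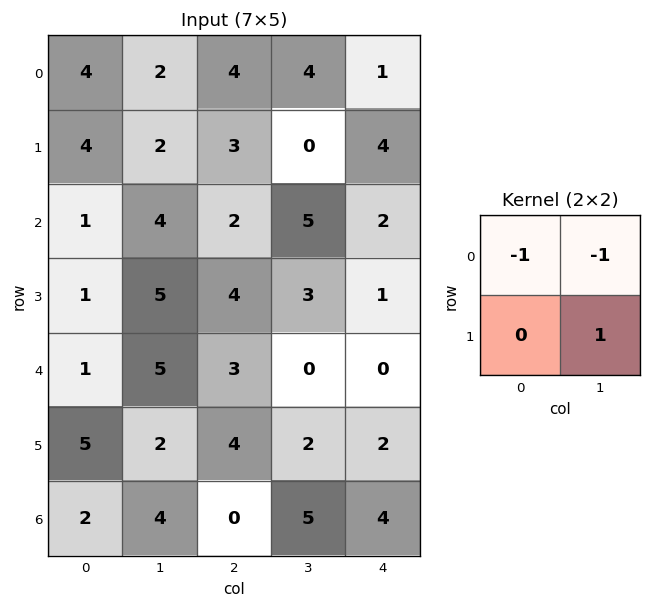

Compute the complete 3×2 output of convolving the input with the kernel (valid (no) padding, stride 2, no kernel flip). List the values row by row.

Output[0,0]: The receptive field on the input at this output position is [4 2 / 4 2]. Elementwise product with the kernel and sum: 4·-1 + 2·-1 + 2·1.
Output[0,1]: The receptive field on the input at this output position is [4 4 / 3 0]. Elementwise product with the kernel and sum: 4·-1 + 4·-1 + 0·1.

-4 -8
0 -4
-4 -1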